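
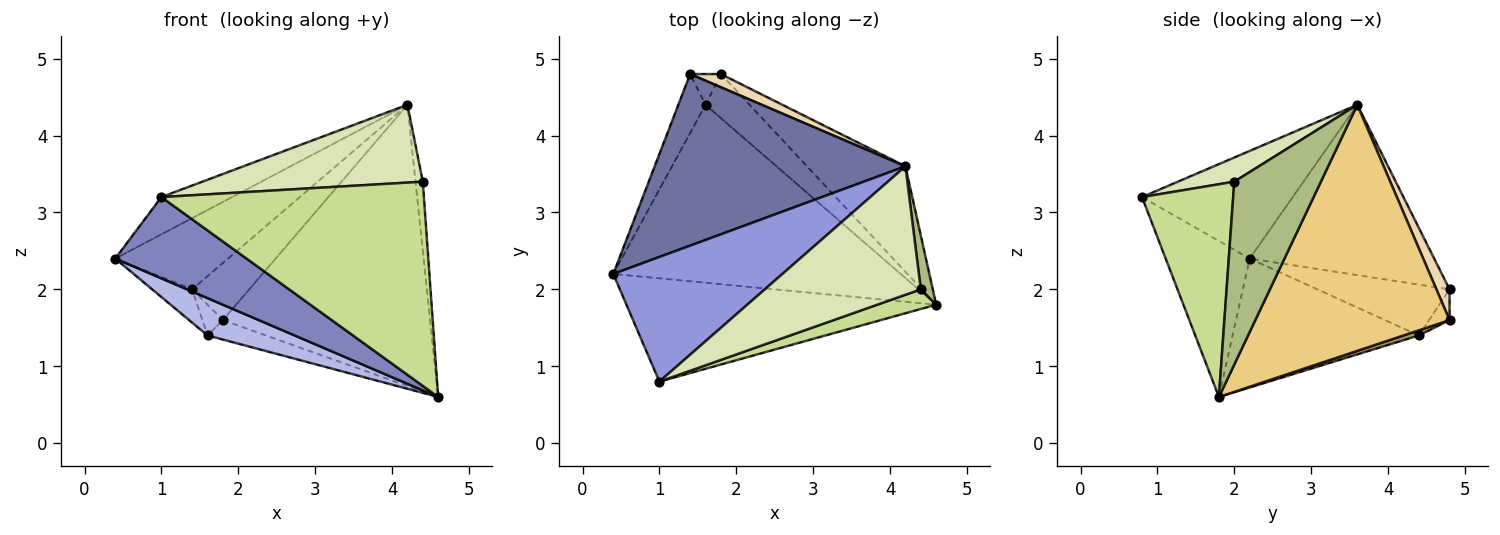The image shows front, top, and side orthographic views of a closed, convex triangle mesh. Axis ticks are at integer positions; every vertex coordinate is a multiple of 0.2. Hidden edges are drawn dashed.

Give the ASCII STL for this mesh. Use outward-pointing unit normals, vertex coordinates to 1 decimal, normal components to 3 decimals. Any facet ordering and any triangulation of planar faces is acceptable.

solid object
 facet normal -0.531 0.325 0.782
  outer loop
   vertex 4.2 3.6 4.4
   vertex 1.4 4.8 2.0
   vertex 0.4 2.2 2.4
  endloop
 endfacet
 facet normal -0.368 -0.575 -0.731
  outer loop
   vertex 1.0 0.8 3.2
   vertex 0.4 2.2 2.4
   vertex 4.6 1.8 0.6
  endloop
 endfacet
 facet normal -0.521 0.244 0.818
  outer loop
   vertex 1.0 0.8 3.2
   vertex 4.2 3.6 4.4
   vertex 0.4 2.2 2.4
  endloop
 endfacet
 facet normal -0.402 -0.188 -0.896
  outer loop
   vertex 1.6 4.4 1.4
   vertex 4.6 1.8 0.6
   vertex 0.4 2.2 2.4
  endloop
 endfacet
 facet normal -0.852 0.258 -0.456
  outer loop
   vertex 1.6 4.4 1.4
   vertex 0.4 2.2 2.4
   vertex 1.4 4.8 2.0
  endloop
 endfacet
 facet normal 0.994 0.084 0.065
  outer loop
   vertex 4.4 2.0 3.4
   vertex 4.6 1.8 0.6
   vertex 4.2 3.6 4.4
  endloop
 endfacet
 facet normal 0.327 -0.941 0.091
  outer loop
   vertex 4.4 2.0 3.4
   vertex 1.0 0.8 3.2
   vertex 4.6 1.8 0.6
  endloop
 endfacet
 facet normal 0.131 -0.514 0.848
  outer loop
   vertex 4.4 2.0 3.4
   vertex 4.2 3.6 4.4
   vertex 1.0 0.8 3.2
  endloop
 endfacet
 facet normal 0.106 0.402 -0.910
  outer loop
   vertex 1.8 4.8 1.6
   vertex 4.6 1.8 0.6
   vertex 1.6 4.4 1.4
  endloop
 endfacet
 facet normal -0.577 0.577 -0.577
  outer loop
   vertex 1.8 4.8 1.6
   vertex 1.6 4.4 1.4
   vertex 1.4 4.8 2.0
  endloop
 endfacet
 facet normal 0.660 0.704 -0.264
  outer loop
   vertex 1.8 4.8 1.6
   vertex 4.2 3.6 4.4
   vertex 4.6 1.8 0.6
  endloop
 endfacet
 facet normal 0.219 0.951 0.219
  outer loop
   vertex 1.8 4.8 1.6
   vertex 1.4 4.8 2.0
   vertex 4.2 3.6 4.4
  endloop
 endfacet
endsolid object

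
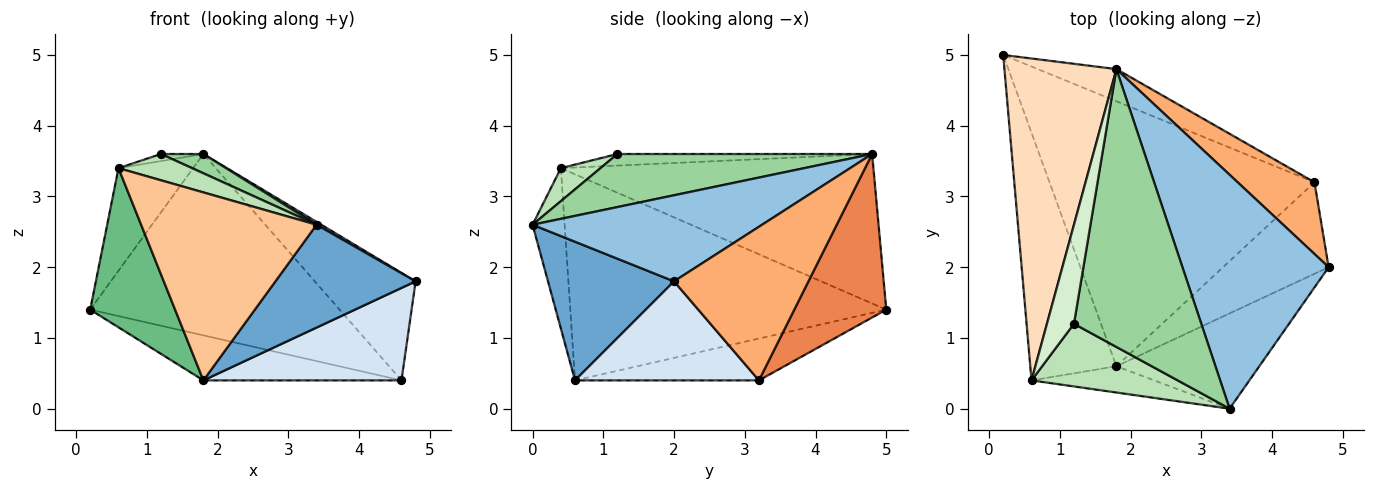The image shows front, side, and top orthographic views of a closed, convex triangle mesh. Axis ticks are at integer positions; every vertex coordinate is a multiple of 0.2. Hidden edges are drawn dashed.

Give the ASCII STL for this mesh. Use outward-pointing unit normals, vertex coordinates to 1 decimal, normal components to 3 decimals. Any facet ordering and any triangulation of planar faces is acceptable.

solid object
 facet normal 0.551 -0.612 -0.567
  outer loop
   vertex 3.4 0.0 2.6
   vertex 1.8 0.6 0.4
   vertex 4.8 2.0 1.8
  endloop
 endfacet
 facet normal 0.507 -0.010 0.862
  outer loop
   vertex 1.8 4.8 3.6
   vertex 3.4 0.0 2.6
   vertex 4.8 2.0 1.8
  endloop
 endfacet
 facet normal -0.154 0.166 -0.974
  outer loop
   vertex 4.6 3.2 0.4
   vertex 1.8 0.6 0.4
   vertex 0.2 5.0 1.4
  endloop
 endfacet
 facet normal 0.551 -0.593 -0.587
  outer loop
   vertex 4.6 3.2 0.4
   vertex 4.8 2.0 1.8
   vertex 1.8 0.6 0.4
  endloop
 endfacet
 facet normal 0.341 0.926 -0.164
  outer loop
   vertex 4.6 3.2 0.4
   vertex 0.2 5.0 1.4
   vertex 1.8 4.8 3.6
  endloop
 endfacet
 facet normal 0.743 0.557 0.371
  outer loop
   vertex 4.6 3.2 0.4
   vertex 1.8 4.8 3.6
   vertex 4.8 2.0 1.8
  endloop
 endfacet
 facet normal -0.178 -0.975 -0.136
  outer loop
   vertex 0.6 0.4 3.4
   vertex 1.8 0.6 0.4
   vertex 3.4 0.0 2.6
  endloop
 endfacet
 facet normal -0.786 0.188 0.589
  outer loop
   vertex 0.6 0.4 3.4
   vertex 1.8 4.8 3.6
   vertex 0.2 5.0 1.4
  endloop
 endfacet
 facet normal -0.896 -0.241 -0.374
  outer loop
   vertex 0.6 0.4 3.4
   vertex 0.2 5.0 1.4
   vertex 1.8 0.6 0.4
  endloop
 endfacet
 facet normal 0.384 -0.064 0.921
  outer loop
   vertex 1.2 1.2 3.6
   vertex 3.4 0.0 2.6
   vertex 1.8 4.8 3.6
  endloop
 endfacet
 facet normal 0.204 -0.379 0.903
  outer loop
   vertex 1.2 1.2 3.6
   vertex 0.6 0.4 3.4
   vertex 3.4 0.0 2.6
  endloop
 endfacet
 facet normal -0.393 0.066 0.917
  outer loop
   vertex 1.2 1.2 3.6
   vertex 1.8 4.8 3.6
   vertex 0.6 0.4 3.4
  endloop
 endfacet
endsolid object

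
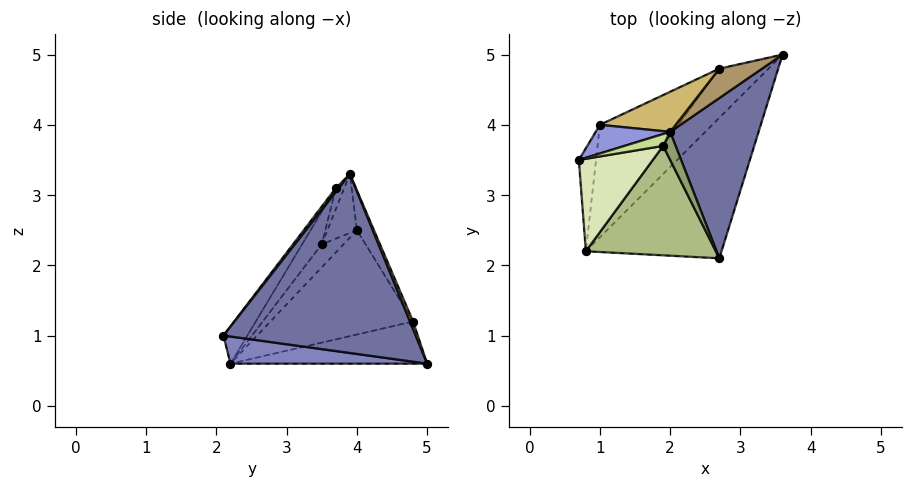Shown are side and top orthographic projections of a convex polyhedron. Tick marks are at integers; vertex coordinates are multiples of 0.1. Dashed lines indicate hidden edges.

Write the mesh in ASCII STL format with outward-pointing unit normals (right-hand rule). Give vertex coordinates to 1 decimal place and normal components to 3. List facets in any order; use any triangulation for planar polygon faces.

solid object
 facet normal 0.876 -0.212 0.433
  outer loop
   vertex 2.0 3.9 3.3
   vertex 2.7 2.1 1.0
   vertex 3.6 5.0 0.6
  endloop
 endfacet
 facet normal 0.192 -0.192 -0.962
  outer loop
   vertex 0.8 2.2 0.6
   vertex 3.6 5.0 0.6
   vertex 2.7 2.1 1.0
  endloop
 endfacet
 facet normal -0.620 0.059 0.782
  outer loop
   vertex 1.0 4.0 2.5
   vertex 0.7 3.5 2.3
   vertex 2.0 3.9 3.3
  endloop
 endfacet
 facet normal -0.651 0.584 -0.485
  outer loop
   vertex 1.0 4.0 2.5
   vertex 0.8 2.2 0.6
   vertex 0.7 3.5 2.3
  endloop
 endfacet
 facet normal 0.200 -0.741 0.641
  outer loop
   vertex 1.9 3.7 3.1
   vertex 2.7 2.1 1.0
   vertex 2.0 3.9 3.3
  endloop
 endfacet
 facet normal -0.160 -0.814 0.559
  outer loop
   vertex 1.9 3.7 3.1
   vertex 0.8 2.2 0.6
   vertex 2.7 2.1 1.0
  endloop
 endfacet
 facet normal -0.404 -0.538 0.740
  outer loop
   vertex 1.9 3.7 3.1
   vertex 2.0 3.9 3.3
   vertex 0.7 3.5 2.3
  endloop
 endfacet
 facet normal -0.256 -0.775 0.578
  outer loop
   vertex 1.9 3.7 3.1
   vertex 0.7 3.5 2.3
   vertex 0.8 2.2 0.6
  endloop
 endfacet
 facet normal 0.074 0.907 0.414
  outer loop
   vertex 2.7 4.8 1.2
   vertex 2.0 3.9 3.3
   vertex 3.6 5.0 0.6
  endloop
 endfacet
 facet normal -0.177 0.925 0.337
  outer loop
   vertex 2.7 4.8 1.2
   vertex 1.0 4.0 2.5
   vertex 2.0 3.9 3.3
  endloop
 endfacet
 facet normal -0.545 0.545 -0.636
  outer loop
   vertex 2.7 4.8 1.2
   vertex 3.6 5.0 0.6
   vertex 0.8 2.2 0.6
  endloop
 endfacet
 facet normal -0.648 0.586 -0.487
  outer loop
   vertex 2.7 4.8 1.2
   vertex 0.8 2.2 0.6
   vertex 1.0 4.0 2.5
  endloop
 endfacet
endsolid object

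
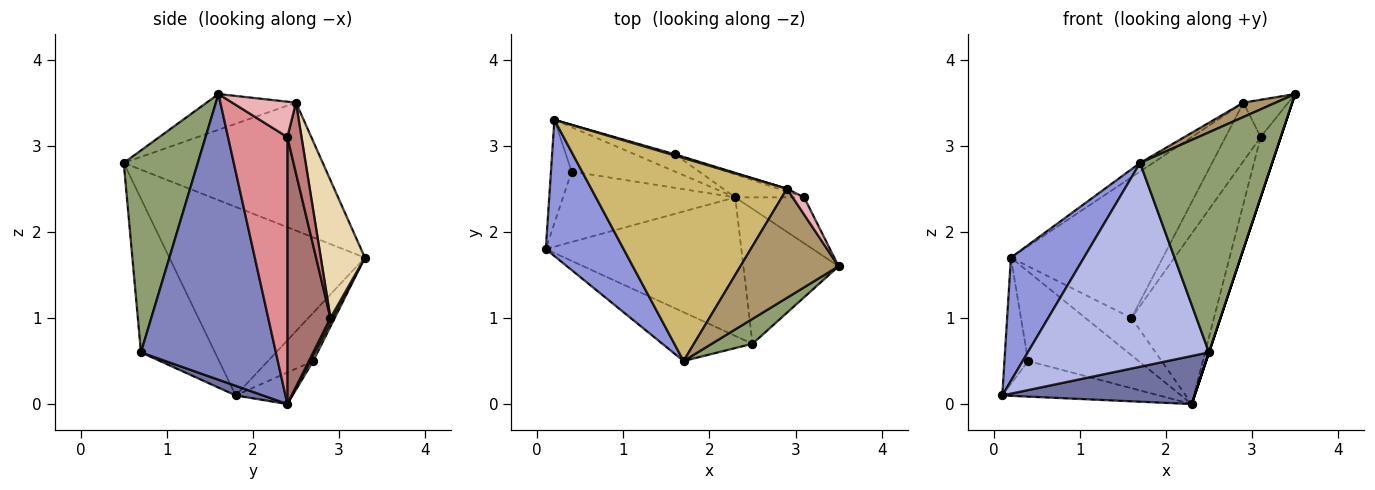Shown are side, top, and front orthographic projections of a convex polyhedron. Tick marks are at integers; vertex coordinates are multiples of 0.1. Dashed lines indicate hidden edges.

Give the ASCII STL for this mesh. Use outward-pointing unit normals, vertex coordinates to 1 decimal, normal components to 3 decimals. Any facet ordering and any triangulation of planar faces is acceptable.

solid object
 facet normal 0.046 -0.328 -0.944
  outer loop
   vertex 2.5 0.7 0.6
   vertex 0.1 1.8 0.1
   vertex 2.3 2.4 0.0
  endloop
 endfacet
 facet normal 0.949 0.000 -0.316
  outer loop
   vertex 2.5 0.7 0.6
   vertex 2.3 2.4 0.0
   vertex 3.5 1.6 3.6
  endloop
 endfacet
 facet normal -0.874 -0.326 0.361
  outer loop
   vertex 1.7 0.5 2.8
   vertex 0.2 3.3 1.7
   vertex 0.1 1.8 0.1
  endloop
 endfacet
 facet normal -0.369 -0.904 -0.216
  outer loop
   vertex 1.7 0.5 2.8
   vertex 0.1 1.8 0.1
   vertex 2.5 0.7 0.6
  endloop
 endfacet
 facet normal 0.487 -0.868 0.098
  outer loop
   vertex 1.7 0.5 2.8
   vertex 2.5 0.7 0.6
   vertex 3.5 1.6 3.6
  endloop
 endfacet
 facet normal -0.828 0.434 -0.355
  outer loop
   vertex 0.4 2.7 0.5
   vertex 0.1 1.8 0.1
   vertex 0.2 3.3 1.7
  endloop
 endfacet
 facet normal -0.161 0.445 -0.881
  outer loop
   vertex 0.4 2.7 0.5
   vertex 2.3 2.4 0.0
   vertex 0.1 1.8 0.1
  endloop
 endfacet
 facet normal 0.025 0.896 -0.444
  outer loop
   vertex 0.4 2.7 0.5
   vertex 0.2 3.3 1.7
   vertex 2.3 2.4 0.0
  endloop
 endfacet
 facet normal -0.339 -0.123 0.933
  outer loop
   vertex 2.9 2.5 3.5
   vertex 1.7 0.5 2.8
   vertex 3.5 1.6 3.6
  endloop
 endfacet
 facet normal -0.547 0.036 0.836
  outer loop
   vertex 2.9 2.5 3.5
   vertex 0.2 3.3 1.7
   vertex 1.7 0.5 2.8
  endloop
 endfacet
 facet normal 0.050 0.907 -0.419
  outer loop
   vertex 1.6 2.9 1.0
   vertex 2.3 2.4 0.0
   vertex 0.2 3.3 1.7
  endloop
 endfacet
 facet normal 0.279 0.960 0.009
  outer loop
   vertex 1.6 2.9 1.0
   vertex 0.2 3.3 1.7
   vertex 2.9 2.5 3.5
  endloop
 endfacet
 facet normal 0.459 0.880 -0.119
  outer loop
   vertex 3.1 2.4 3.1
   vertex 2.3 2.4 0.0
   vertex 1.6 2.9 1.0
  endloop
 endfacet
 facet normal 0.373 0.927 -0.045
  outer loop
   vertex 3.1 2.4 3.1
   vertex 1.6 2.9 1.0
   vertex 2.9 2.5 3.5
  endloop
 endfacet
 facet normal 0.920 0.312 -0.237
  outer loop
   vertex 3.1 2.4 3.1
   vertex 3.5 1.6 3.6
   vertex 2.3 2.4 0.0
  endloop
 endfacet
 facet normal 0.791 0.556 0.256
  outer loop
   vertex 3.1 2.4 3.1
   vertex 2.9 2.5 3.5
   vertex 3.5 1.6 3.6
  endloop
 endfacet
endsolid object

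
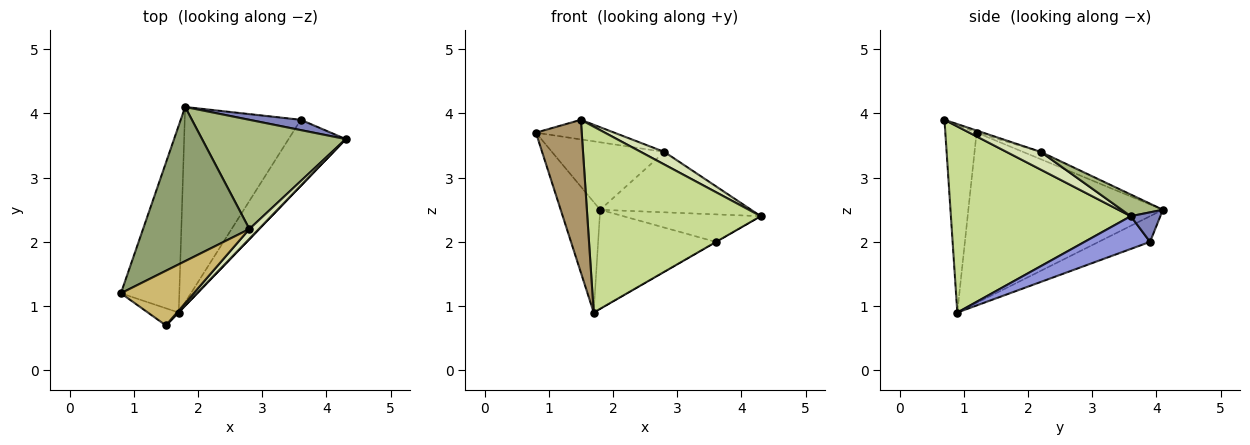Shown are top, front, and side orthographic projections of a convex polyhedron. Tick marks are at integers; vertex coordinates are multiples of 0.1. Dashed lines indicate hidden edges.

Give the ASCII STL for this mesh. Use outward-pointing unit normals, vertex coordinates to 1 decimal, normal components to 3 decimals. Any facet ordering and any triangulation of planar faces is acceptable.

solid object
 facet normal -0.929 0.188 -0.319
  outer loop
   vertex 1.7 0.9 0.9
   vertex 0.8 1.2 3.7
   vertex 1.8 4.1 2.5
  endloop
 endfacet
 facet normal 0.197 0.918 0.343
  outer loop
   vertex 3.6 3.9 2.0
   vertex 1.8 4.1 2.5
   vertex 4.3 3.6 2.4
  endloop
 endfacet
 facet normal 0.497 0.003 -0.868
  outer loop
   vertex 3.6 3.9 2.0
   vertex 4.3 3.6 2.4
   vertex 1.7 0.9 0.9
  endloop
 endfacet
 facet normal -0.194 0.444 -0.875
  outer loop
   vertex 3.6 3.9 2.0
   vertex 1.7 0.9 0.9
   vertex 1.8 4.1 2.5
  endloop
 endfacet
 facet normal -0.063 0.400 0.914
  outer loop
   vertex 2.8 2.2 3.4
   vertex 1.8 4.1 2.5
   vertex 0.8 1.2 3.7
  endloop
 endfacet
 facet normal 0.131 0.480 0.868
  outer loop
   vertex 2.8 2.2 3.4
   vertex 4.3 3.6 2.4
   vertex 1.8 4.1 2.5
  endloop
 endfacet
 facet normal 0.720 -0.694 0.002
  outer loop
   vertex 1.5 0.7 3.9
   vertex 1.7 0.9 0.9
   vertex 4.3 3.6 2.4
  endloop
 endfacet
 facet normal 0.753 -0.518 0.405
  outer loop
   vertex 1.5 0.7 3.9
   vertex 4.3 3.6 2.4
   vertex 2.8 2.2 3.4
  endloop
 endfacet
 facet normal -0.561 -0.823 -0.092
  outer loop
   vertex 1.5 0.7 3.9
   vertex 0.8 1.2 3.7
   vertex 1.7 0.9 0.9
  endloop
 endfacet
 facet normal -0.028 0.338 0.941
  outer loop
   vertex 1.5 0.7 3.9
   vertex 2.8 2.2 3.4
   vertex 0.8 1.2 3.7
  endloop
 endfacet
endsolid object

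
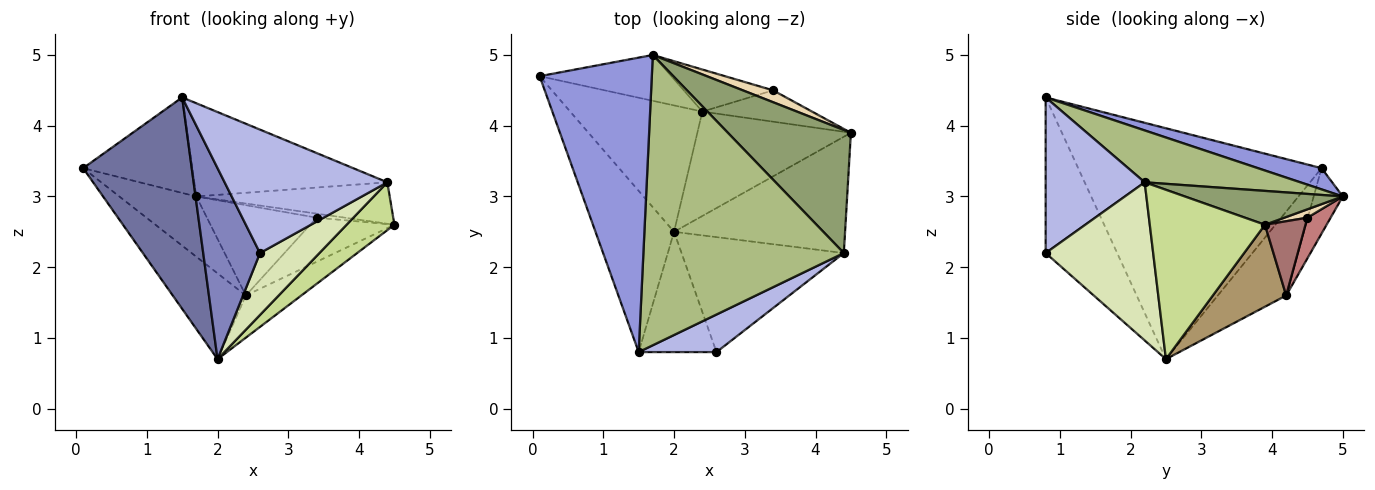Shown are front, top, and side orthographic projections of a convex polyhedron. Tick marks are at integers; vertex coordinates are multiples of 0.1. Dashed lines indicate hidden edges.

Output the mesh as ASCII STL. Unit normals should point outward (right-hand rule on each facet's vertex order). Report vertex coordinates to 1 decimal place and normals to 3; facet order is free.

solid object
 facet normal -0.872 -0.389 -0.297
  outer loop
   vertex 2.0 2.5 0.7
   vertex 1.5 0.8 4.4
   vertex 0.1 4.7 3.4
  endloop
 endfacet
 facet normal -0.729 -0.579 -0.365
  outer loop
   vertex 2.6 0.8 2.2
   vertex 1.5 0.8 4.4
   vertex 2.0 2.5 0.7
  endloop
 endfacet
 facet normal 0.177 0.304 0.936
  outer loop
   vertex 1.7 5.0 3.0
   vertex 0.1 4.7 3.4
   vertex 1.5 0.8 4.4
  endloop
 endfacet
 facet normal 0.503 -0.827 0.252
  outer loop
   vertex 4.4 2.2 3.2
   vertex 1.5 0.8 4.4
   vertex 2.6 0.8 2.2
  endloop
 endfacet
 facet normal 0.252 0.309 0.917
  outer loop
   vertex 4.4 2.2 3.2
   vertex 4.5 3.9 2.6
   vertex 1.7 5.0 3.0
  endloop
 endfacet
 facet normal 0.239 0.297 0.924
  outer loop
   vertex 4.4 2.2 3.2
   vertex 1.7 5.0 3.0
   vertex 1.5 0.8 4.4
  endloop
 endfacet
 facet normal 0.675 -0.280 -0.682
  outer loop
   vertex 4.4 2.2 3.2
   vertex 2.0 2.5 0.7
   vertex 4.5 3.9 2.6
  endloop
 endfacet
 facet normal 0.651 -0.360 -0.668
  outer loop
   vertex 4.4 2.2 3.2
   vertex 2.6 0.8 2.2
   vertex 2.0 2.5 0.7
  endloop
 endfacet
 facet normal 0.444 0.336 -0.831
  outer loop
   vertex 2.4 4.2 1.6
   vertex 4.5 3.9 2.6
   vertex 2.0 2.5 0.7
  endloop
 endfacet
 facet normal -0.465 0.497 -0.732
  outer loop
   vertex 2.4 4.2 1.6
   vertex 2.0 2.5 0.7
   vertex 0.1 4.7 3.4
  endloop
 endfacet
 facet normal -0.288 0.762 -0.580
  outer loop
   vertex 2.4 4.2 1.6
   vertex 0.1 4.7 3.4
   vertex 1.7 5.0 3.0
  endloop
 endfacet
 facet normal 0.253 0.312 0.916
  outer loop
   vertex 3.4 4.5 2.7
   vertex 1.7 5.0 3.0
   vertex 4.5 3.9 2.6
  endloop
 endfacet
 facet normal 0.365 0.759 -0.539
  outer loop
   vertex 3.4 4.5 2.7
   vertex 4.5 3.9 2.6
   vertex 2.4 4.2 1.6
  endloop
 endfacet
 facet normal 0.189 0.890 -0.414
  outer loop
   vertex 3.4 4.5 2.7
   vertex 2.4 4.2 1.6
   vertex 1.7 5.0 3.0
  endloop
 endfacet
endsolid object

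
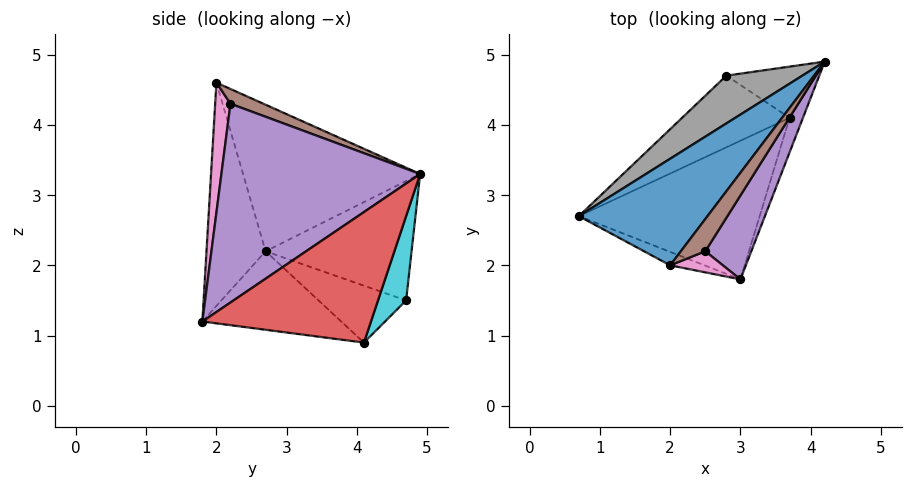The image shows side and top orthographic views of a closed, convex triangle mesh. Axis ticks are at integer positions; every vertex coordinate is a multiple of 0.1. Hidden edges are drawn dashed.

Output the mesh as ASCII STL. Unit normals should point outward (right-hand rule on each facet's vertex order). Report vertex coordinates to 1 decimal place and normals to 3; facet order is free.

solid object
 facet normal -0.568 0.655 0.499
  outer loop
   vertex 2.0 2.0 4.6
   vertex 4.2 4.9 3.3
   vertex 0.7 2.7 2.2
  endloop
 endfacet
 facet normal -0.386 -0.921 -0.059
  outer loop
   vertex 2.0 2.0 4.6
   vertex 0.7 2.7 2.2
   vertex 3.0 1.8 1.2
  endloop
 endfacet
 facet normal -0.398 0.002 -0.917
  outer loop
   vertex 3.7 4.1 0.9
   vertex 3.0 1.8 1.2
   vertex 0.7 2.7 2.2
  endloop
 endfacet
 facet normal 0.949 -0.301 -0.097
  outer loop
   vertex 3.7 4.1 0.9
   vertex 4.2 4.9 3.3
   vertex 3.0 1.8 1.2
  endloop
 endfacet
 facet normal 0.861 -0.468 0.199
  outer loop
   vertex 2.5 2.2 4.3
   vertex 3.0 1.8 1.2
   vertex 4.2 4.9 3.3
  endloop
 endfacet
 facet normal 0.517 -0.008 0.856
  outer loop
   vertex 2.5 2.2 4.3
   vertex 4.2 4.9 3.3
   vertex 2.0 2.0 4.6
  endloop
 endfacet
 facet normal 0.459 -0.869 0.186
  outer loop
   vertex 2.5 2.2 4.3
   vertex 2.0 2.0 4.6
   vertex 3.0 1.8 1.2
  endloop
 endfacet
 facet normal -0.575 0.732 0.366
  outer loop
   vertex 2.8 4.7 1.5
   vertex 0.7 2.7 2.2
   vertex 4.2 4.9 3.3
  endloop
 endfacet
 facet normal -0.460 0.179 -0.870
  outer loop
   vertex 2.8 4.7 1.5
   vertex 3.7 4.1 0.9
   vertex 0.7 2.7 2.2
  endloop
 endfacet
 facet normal 0.339 0.869 -0.360
  outer loop
   vertex 2.8 4.7 1.5
   vertex 4.2 4.9 3.3
   vertex 3.7 4.1 0.9
  endloop
 endfacet
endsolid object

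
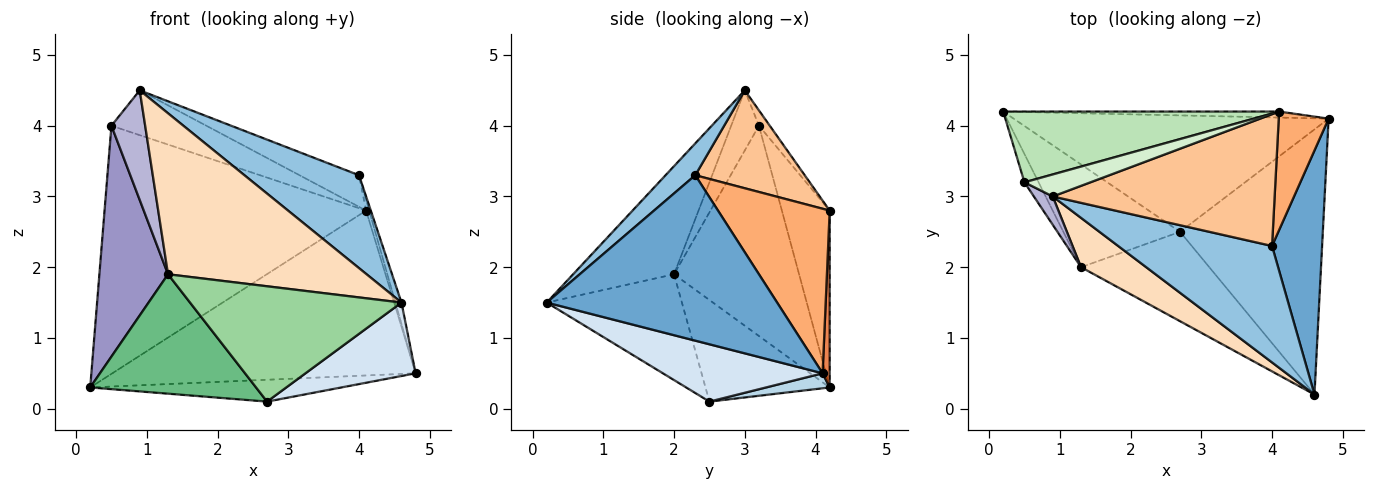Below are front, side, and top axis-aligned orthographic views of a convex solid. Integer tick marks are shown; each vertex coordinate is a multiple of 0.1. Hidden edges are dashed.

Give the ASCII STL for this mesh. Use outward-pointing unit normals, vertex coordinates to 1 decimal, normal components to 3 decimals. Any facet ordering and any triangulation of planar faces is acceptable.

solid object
 facet normal 0.957 0.025 0.290
  outer loop
   vertex 4.0 2.3 3.3
   vertex 4.6 0.2 1.5
   vertex 4.8 4.1 0.5
  endloop
 endfacet
 facet normal 0.160 -0.616 0.772
  outer loop
   vertex 4.0 2.3 3.3
   vertex 0.9 3.0 4.5
   vertex 4.6 0.2 1.5
  endloop
 endfacet
 facet normal 0.047 0.184 -0.982
  outer loop
   vertex 2.7 2.5 0.1
   vertex 0.2 4.2 0.3
   vertex 4.8 4.1 0.5
  endloop
 endfacet
 facet normal 0.361 -0.249 -0.899
  outer loop
   vertex 2.7 2.5 0.1
   vertex 4.8 4.1 0.5
   vertex 4.6 0.2 1.5
  endloop
 endfacet
 facet normal 0.023 0.999 -0.036
  outer loop
   vertex 4.1 4.2 2.8
   vertex 4.8 4.1 0.5
   vertex 0.2 4.2 0.3
  endloop
 endfacet
 facet normal 0.957 0.026 0.290
  outer loop
   vertex 4.1 4.2 2.8
   vertex 4.0 2.3 3.3
   vertex 4.8 4.1 0.5
  endloop
 endfacet
 facet normal 0.394 0.214 0.894
  outer loop
   vertex 4.1 4.2 2.8
   vertex 0.9 3.0 4.5
   vertex 4.0 2.3 3.3
  endloop
 endfacet
 facet normal -0.437 -0.860 0.263
  outer loop
   vertex 1.3 2.0 1.9
   vertex 4.6 0.2 1.5
   vertex 0.9 3.0 4.5
  endloop
 endfacet
 facet normal -0.494 -0.659 -0.567
  outer loop
   vertex 1.3 2.0 1.9
   vertex 0.2 4.2 0.3
   vertex 2.7 2.5 0.1
  endloop
 endfacet
 facet normal -0.451 -0.705 -0.547
  outer loop
   vertex 1.3 2.0 1.9
   vertex 2.7 2.5 0.1
   vertex 4.6 0.2 1.5
  endloop
 endfacet
 facet normal -0.173 0.947 0.270
  outer loop
   vertex 0.5 3.2 4.0
   vertex 4.1 4.2 2.8
   vertex 0.2 4.2 0.3
  endloop
 endfacet
 facet normal -0.102 0.893 0.439
  outer loop
   vertex 0.5 3.2 4.0
   vertex 0.9 3.0 4.5
   vertex 4.1 4.2 2.8
  endloop
 endfacet
 facet normal -0.875 -0.480 -0.059
  outer loop
   vertex 0.5 3.2 4.0
   vertex 0.2 4.2 0.3
   vertex 1.3 2.0 1.9
  endloop
 endfacet
 facet normal -0.623 -0.757 0.195
  outer loop
   vertex 0.5 3.2 4.0
   vertex 1.3 2.0 1.9
   vertex 0.9 3.0 4.5
  endloop
 endfacet
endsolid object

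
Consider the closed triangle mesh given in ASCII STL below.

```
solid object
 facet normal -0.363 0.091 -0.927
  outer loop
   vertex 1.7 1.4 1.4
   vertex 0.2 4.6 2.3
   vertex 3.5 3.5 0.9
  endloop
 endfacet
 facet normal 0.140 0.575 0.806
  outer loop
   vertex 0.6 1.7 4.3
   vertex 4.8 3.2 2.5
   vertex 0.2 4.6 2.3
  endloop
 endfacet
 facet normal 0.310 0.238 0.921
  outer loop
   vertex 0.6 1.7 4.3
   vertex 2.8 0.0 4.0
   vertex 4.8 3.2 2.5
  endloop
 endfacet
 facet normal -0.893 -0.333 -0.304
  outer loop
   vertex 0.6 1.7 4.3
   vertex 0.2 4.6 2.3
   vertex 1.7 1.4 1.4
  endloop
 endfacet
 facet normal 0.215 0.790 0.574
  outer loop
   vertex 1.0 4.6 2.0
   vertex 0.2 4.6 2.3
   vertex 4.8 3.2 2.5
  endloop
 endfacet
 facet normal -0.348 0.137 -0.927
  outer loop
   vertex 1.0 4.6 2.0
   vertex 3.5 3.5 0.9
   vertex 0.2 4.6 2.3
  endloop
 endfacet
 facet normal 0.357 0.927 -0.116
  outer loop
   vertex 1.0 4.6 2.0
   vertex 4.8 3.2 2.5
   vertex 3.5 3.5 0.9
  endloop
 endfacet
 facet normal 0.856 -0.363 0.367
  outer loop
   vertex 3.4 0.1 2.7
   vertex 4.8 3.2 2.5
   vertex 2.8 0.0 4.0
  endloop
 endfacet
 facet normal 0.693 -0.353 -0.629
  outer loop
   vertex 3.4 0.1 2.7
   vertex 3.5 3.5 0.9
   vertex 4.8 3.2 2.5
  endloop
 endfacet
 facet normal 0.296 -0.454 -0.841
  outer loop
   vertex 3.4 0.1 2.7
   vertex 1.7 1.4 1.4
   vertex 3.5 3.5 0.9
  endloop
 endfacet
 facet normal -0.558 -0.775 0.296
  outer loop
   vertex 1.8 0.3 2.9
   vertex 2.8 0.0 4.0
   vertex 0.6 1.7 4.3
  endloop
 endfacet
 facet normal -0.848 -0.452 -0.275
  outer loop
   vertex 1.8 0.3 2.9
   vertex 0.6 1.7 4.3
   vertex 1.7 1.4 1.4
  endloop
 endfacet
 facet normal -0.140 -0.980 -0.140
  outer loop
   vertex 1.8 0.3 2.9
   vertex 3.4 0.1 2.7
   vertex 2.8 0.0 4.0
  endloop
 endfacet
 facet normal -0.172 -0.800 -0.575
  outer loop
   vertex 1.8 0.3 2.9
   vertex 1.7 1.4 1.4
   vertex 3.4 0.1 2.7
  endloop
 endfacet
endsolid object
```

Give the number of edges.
21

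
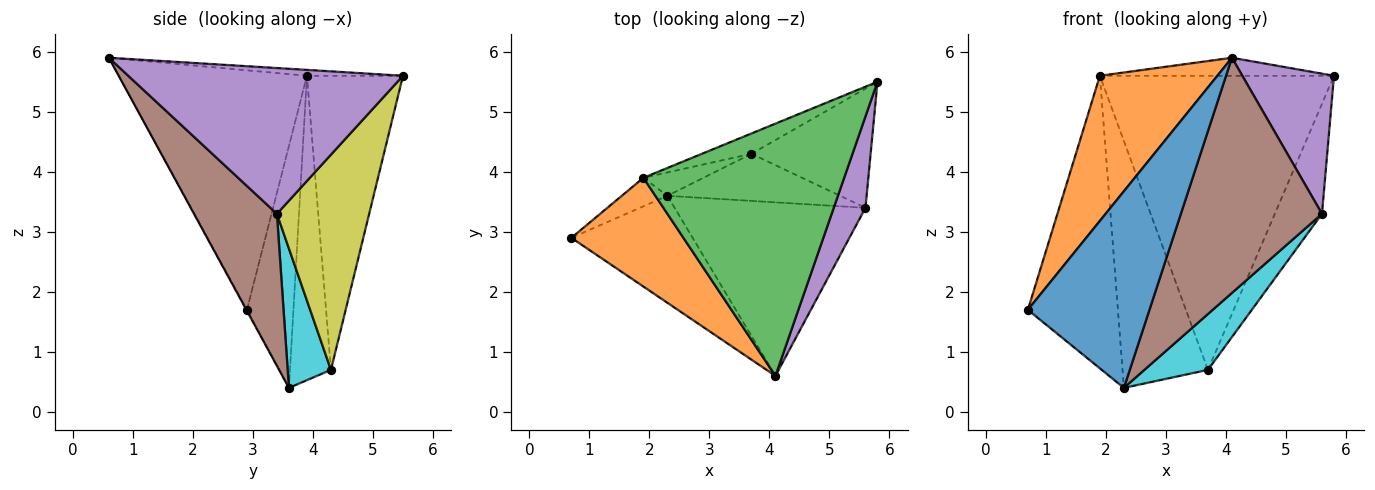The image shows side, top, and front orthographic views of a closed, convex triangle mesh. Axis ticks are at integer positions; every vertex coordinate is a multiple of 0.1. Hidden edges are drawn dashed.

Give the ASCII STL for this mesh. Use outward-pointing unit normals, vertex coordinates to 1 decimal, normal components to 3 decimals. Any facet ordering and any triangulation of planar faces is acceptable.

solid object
 facet normal -0.004 -0.878 -0.478
  outer loop
   vertex 2.3 3.6 0.4
   vertex 4.1 0.6 5.9
   vertex 0.7 2.9 1.7
  endloop
 endfacet
 facet normal -0.789 -0.492 0.369
  outer loop
   vertex 1.9 3.9 5.6
   vertex 0.7 2.9 1.7
   vertex 4.1 0.6 5.9
  endloop
 endfacet
 facet normal -0.029 0.071 0.997
  outer loop
   vertex 1.9 3.9 5.6
   vertex 4.1 0.6 5.9
   vertex 5.8 5.5 5.6
  endloop
 endfacet
 facet normal -0.457 0.885 -0.086
  outer loop
   vertex 1.9 3.9 5.6
   vertex 2.3 3.6 0.4
   vertex 0.7 2.9 1.7
  endloop
 endfacet
 facet normal 0.929 -0.310 0.202
  outer loop
   vertex 5.6 3.4 3.3
   vertex 5.8 5.5 5.6
   vertex 4.1 0.6 5.9
  endloop
 endfacet
 facet normal 0.428 -0.727 -0.537
  outer loop
   vertex 5.6 3.4 3.3
   vertex 4.1 0.6 5.9
   vertex 2.3 3.6 0.4
  endloop
 endfacet
 facet normal -0.379 0.923 -0.064
  outer loop
   vertex 3.7 4.3 0.7
   vertex 1.9 3.9 5.6
   vertex 5.8 5.5 5.6
  endloop
 endfacet
 facet normal -0.431 0.898 -0.085
  outer loop
   vertex 3.7 4.3 0.7
   vertex 2.3 3.6 0.4
   vertex 1.9 3.9 5.6
  endloop
 endfacet
 facet normal 0.799 0.408 -0.442
  outer loop
   vertex 3.7 4.3 0.7
   vertex 5.8 5.5 5.6
   vertex 5.6 3.4 3.3
  endloop
 endfacet
 facet normal 0.462 -0.678 -0.572
  outer loop
   vertex 3.7 4.3 0.7
   vertex 5.6 3.4 3.3
   vertex 2.3 3.6 0.4
  endloop
 endfacet
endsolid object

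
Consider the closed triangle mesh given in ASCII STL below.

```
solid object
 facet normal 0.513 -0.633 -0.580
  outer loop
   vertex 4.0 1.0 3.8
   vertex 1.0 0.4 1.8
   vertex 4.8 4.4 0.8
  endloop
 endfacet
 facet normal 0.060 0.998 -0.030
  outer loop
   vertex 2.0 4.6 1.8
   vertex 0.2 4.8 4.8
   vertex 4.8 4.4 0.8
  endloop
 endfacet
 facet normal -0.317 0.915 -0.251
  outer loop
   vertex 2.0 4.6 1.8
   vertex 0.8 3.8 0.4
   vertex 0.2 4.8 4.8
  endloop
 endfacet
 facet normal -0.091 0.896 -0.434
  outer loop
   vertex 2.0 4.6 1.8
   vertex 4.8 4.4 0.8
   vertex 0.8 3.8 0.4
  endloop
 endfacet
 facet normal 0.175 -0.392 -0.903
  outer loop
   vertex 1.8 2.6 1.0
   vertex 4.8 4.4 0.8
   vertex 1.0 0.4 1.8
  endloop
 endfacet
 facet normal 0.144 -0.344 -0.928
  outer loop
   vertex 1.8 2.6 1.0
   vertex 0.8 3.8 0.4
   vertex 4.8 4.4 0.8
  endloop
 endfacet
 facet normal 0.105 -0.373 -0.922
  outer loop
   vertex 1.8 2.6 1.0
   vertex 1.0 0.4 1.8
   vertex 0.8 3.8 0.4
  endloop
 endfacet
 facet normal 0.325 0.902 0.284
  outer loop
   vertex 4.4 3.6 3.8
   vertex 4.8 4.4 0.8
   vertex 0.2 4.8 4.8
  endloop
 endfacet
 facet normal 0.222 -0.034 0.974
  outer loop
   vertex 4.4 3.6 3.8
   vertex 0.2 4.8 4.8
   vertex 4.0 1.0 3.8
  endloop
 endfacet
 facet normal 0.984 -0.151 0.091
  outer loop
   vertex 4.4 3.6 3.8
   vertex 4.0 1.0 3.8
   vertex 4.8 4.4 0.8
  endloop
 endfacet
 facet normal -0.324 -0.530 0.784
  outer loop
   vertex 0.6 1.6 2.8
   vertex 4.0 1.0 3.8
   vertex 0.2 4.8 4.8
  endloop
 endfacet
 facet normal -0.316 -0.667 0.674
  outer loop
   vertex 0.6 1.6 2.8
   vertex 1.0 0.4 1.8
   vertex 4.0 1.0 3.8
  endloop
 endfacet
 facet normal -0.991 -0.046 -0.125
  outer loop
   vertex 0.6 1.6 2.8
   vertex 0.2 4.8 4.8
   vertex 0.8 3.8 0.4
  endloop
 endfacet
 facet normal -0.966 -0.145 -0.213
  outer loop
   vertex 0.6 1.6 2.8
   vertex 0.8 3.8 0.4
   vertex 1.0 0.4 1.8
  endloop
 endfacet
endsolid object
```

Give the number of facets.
14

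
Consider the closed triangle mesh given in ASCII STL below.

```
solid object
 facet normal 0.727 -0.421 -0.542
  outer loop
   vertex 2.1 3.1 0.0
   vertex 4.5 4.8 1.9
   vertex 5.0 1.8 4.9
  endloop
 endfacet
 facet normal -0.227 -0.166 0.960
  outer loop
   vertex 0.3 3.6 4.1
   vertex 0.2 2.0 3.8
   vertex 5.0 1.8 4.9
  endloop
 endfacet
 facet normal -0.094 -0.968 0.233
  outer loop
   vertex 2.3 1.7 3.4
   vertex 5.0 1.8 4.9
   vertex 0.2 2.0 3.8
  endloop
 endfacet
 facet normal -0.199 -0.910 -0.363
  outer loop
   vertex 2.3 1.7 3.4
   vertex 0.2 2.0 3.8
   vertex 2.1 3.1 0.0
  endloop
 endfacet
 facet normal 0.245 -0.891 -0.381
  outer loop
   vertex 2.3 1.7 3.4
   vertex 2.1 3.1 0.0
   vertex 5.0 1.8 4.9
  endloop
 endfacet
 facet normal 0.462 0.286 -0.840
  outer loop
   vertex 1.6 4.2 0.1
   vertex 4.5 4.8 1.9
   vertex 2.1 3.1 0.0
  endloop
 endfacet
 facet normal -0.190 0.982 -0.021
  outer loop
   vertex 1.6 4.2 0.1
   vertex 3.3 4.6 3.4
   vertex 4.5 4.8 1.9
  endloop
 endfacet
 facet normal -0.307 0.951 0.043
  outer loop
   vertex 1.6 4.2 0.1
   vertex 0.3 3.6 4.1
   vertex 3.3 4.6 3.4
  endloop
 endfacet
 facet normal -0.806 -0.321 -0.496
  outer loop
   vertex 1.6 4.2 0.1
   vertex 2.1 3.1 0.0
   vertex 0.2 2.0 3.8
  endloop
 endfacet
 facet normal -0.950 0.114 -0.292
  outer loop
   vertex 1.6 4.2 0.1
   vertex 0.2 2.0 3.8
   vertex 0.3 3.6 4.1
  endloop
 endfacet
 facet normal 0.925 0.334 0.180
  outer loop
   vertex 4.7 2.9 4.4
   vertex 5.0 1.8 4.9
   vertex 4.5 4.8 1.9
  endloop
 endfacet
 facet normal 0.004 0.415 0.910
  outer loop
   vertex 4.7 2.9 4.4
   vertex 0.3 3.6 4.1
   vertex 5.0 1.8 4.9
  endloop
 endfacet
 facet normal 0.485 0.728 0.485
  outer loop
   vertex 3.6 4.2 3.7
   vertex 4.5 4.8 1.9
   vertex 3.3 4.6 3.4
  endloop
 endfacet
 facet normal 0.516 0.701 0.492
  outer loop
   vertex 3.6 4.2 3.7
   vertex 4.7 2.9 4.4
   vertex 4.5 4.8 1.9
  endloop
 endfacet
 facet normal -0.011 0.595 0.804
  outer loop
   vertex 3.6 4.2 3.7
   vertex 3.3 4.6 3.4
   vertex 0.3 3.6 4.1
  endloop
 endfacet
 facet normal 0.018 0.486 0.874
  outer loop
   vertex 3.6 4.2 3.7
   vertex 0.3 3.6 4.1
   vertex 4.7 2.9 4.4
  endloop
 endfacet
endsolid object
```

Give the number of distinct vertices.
10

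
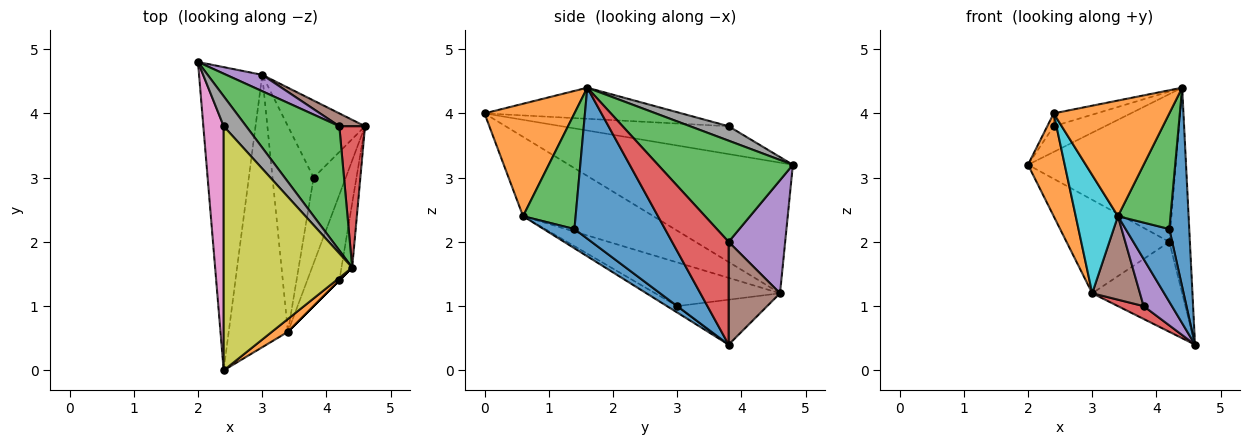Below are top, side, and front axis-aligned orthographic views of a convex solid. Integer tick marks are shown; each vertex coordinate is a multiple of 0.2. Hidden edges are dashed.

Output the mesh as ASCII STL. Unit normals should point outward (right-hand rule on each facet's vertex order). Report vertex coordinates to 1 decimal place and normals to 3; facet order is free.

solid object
 facet normal 0.974 -0.214 -0.069
  outer loop
   vertex 4.2 1.4 2.2
   vertex 4.6 3.8 0.4
   vertex 4.4 1.6 4.4
  endloop
 endfacet
 facet normal -0.891 -0.146 -0.431
  outer loop
   vertex 3.0 4.6 1.2
   vertex 2.4 0.0 4.0
   vertex 2.0 4.8 3.2
  endloop
 endfacet
 facet normal 0.573 0.627 0.527
  outer loop
   vertex 4.2 3.8 2.0
   vertex 2.0 4.8 3.2
   vertex 4.4 1.6 4.4
  endloop
 endfacet
 facet normal 0.915 0.333 0.229
  outer loop
   vertex 4.2 3.8 2.0
   vertex 4.4 1.6 4.4
   vertex 4.6 3.8 0.4
  endloop
 endfacet
 facet normal 0.476 0.866 0.152
  outer loop
   vertex 4.2 3.8 2.0
   vertex 3.0 4.6 1.2
   vertex 2.0 4.8 3.2
  endloop
 endfacet
 facet normal 0.492 0.862 0.123
  outer loop
   vertex 4.2 3.8 2.0
   vertex 4.6 3.8 0.4
   vertex 3.0 4.6 1.2
  endloop
 endfacet
 facet normal -0.807 0.031 0.590
  outer loop
   vertex 2.4 3.8 3.8
   vertex 2.0 4.8 3.2
   vertex 2.4 0.0 4.0
  endloop
 endfacet
 facet normal 0.439 0.585 0.682
  outer loop
   vertex 2.4 3.8 3.8
   vertex 4.4 1.6 4.4
   vertex 2.0 4.8 3.2
  endloop
 endfacet
 facet normal -0.235 0.051 0.971
  outer loop
   vertex 2.4 3.8 3.8
   vertex 2.4 0.0 4.0
   vertex 4.4 1.6 4.4
  endloop
 endfacet
 facet normal -0.776 -0.251 -0.579
  outer loop
   vertex 3.4 0.6 2.4
   vertex 2.4 0.0 4.0
   vertex 3.0 4.6 1.2
  endloop
 endfacet
 facet normal 0.416 -0.589 -0.693
  outer loop
   vertex 3.4 0.6 2.4
   vertex 4.6 3.8 0.4
   vertex 4.2 1.4 2.2
  endloop
 endfacet
 facet normal 0.612 -0.786 0.087
  outer loop
   vertex 3.4 0.6 2.4
   vertex 4.4 1.6 4.4
   vertex 2.4 0.0 4.0
  endloop
 endfacet
 facet normal 0.707 -0.707 0.000
  outer loop
   vertex 3.4 0.6 2.4
   vertex 4.2 1.4 2.2
   vertex 4.4 1.6 4.4
  endloop
 endfacet
 facet normal -0.499 -0.142 -0.855
  outer loop
   vertex 3.8 3.0 1.0
   vertex 3.0 4.6 1.2
   vertex 4.6 3.8 0.4
  endloop
 endfacet
 facet normal -0.173 -0.475 -0.863
  outer loop
   vertex 3.8 3.0 1.0
   vertex 4.6 3.8 0.4
   vertex 3.4 0.6 2.4
  endloop
 endfacet
 facet normal -0.702 -0.268 -0.660
  outer loop
   vertex 3.8 3.0 1.0
   vertex 3.4 0.6 2.4
   vertex 3.0 4.6 1.2
  endloop
 endfacet
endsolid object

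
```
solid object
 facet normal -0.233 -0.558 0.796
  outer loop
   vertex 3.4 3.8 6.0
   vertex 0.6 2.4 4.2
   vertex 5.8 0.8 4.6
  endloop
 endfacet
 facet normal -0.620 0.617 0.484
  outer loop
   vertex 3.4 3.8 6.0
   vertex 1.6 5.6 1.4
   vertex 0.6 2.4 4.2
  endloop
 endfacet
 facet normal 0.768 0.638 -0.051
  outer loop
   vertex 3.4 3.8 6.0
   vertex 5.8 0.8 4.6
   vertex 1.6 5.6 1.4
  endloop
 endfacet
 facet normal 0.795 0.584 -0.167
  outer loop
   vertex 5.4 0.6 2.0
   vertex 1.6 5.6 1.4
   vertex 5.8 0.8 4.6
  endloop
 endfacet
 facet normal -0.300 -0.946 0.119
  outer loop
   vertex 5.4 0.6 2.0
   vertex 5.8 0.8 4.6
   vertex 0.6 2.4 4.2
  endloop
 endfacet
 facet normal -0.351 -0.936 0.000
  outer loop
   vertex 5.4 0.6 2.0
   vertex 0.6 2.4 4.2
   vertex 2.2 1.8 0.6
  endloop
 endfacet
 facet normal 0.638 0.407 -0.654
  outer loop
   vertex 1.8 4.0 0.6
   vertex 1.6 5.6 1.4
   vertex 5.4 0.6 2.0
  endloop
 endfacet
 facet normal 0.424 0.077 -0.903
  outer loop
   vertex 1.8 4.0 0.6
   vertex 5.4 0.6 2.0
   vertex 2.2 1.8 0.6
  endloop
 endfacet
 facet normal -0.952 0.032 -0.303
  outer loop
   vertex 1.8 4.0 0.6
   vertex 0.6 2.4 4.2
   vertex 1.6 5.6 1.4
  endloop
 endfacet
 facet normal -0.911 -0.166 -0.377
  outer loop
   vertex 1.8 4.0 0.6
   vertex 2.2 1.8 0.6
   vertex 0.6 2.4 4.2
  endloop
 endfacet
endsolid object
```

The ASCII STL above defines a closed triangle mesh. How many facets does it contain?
10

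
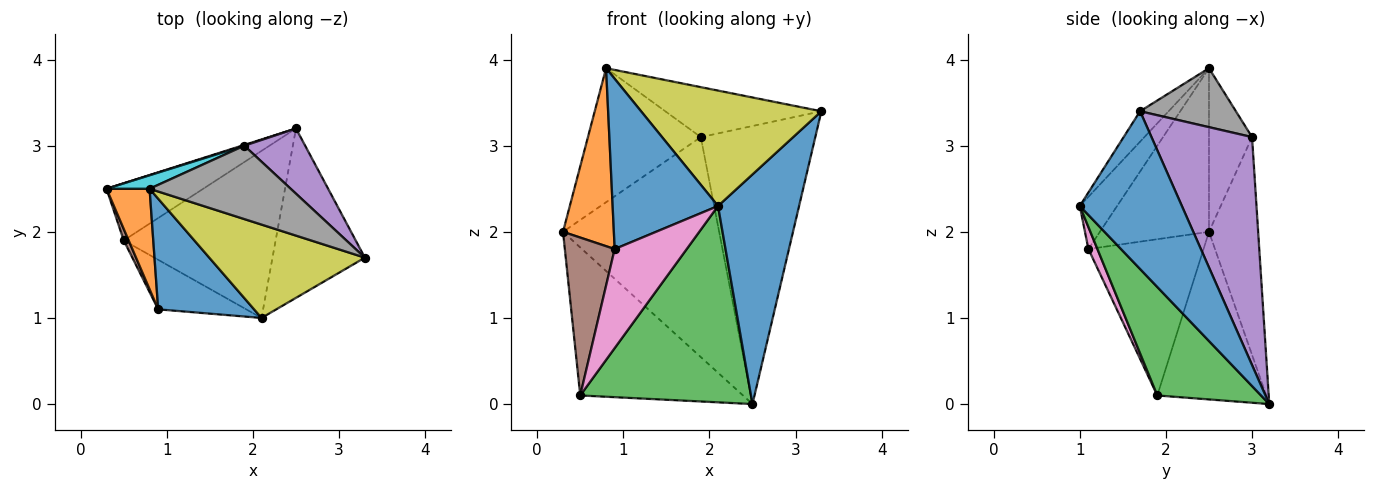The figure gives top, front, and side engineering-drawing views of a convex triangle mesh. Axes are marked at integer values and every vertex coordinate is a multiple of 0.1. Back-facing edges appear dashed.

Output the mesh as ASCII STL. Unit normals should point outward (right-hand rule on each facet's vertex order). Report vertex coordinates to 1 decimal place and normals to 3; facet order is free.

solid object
 facet normal 0.712 -0.565 -0.417
  outer loop
   vertex 2.1 1.0 2.3
   vertex 2.5 3.2 0.0
   vertex 3.3 1.7 3.4
  endloop
 endfacet
 facet normal -0.530 0.791 -0.306
  outer loop
   vertex 0.5 1.9 0.1
   vertex 0.3 2.5 2.0
   vertex 2.5 3.2 0.0
  endloop
 endfacet
 facet normal 0.420 -0.691 -0.588
  outer loop
   vertex 0.5 1.9 0.1
   vertex 2.5 3.2 0.0
   vertex 2.1 1.0 2.3
  endloop
 endfacet
 facet normal -0.300 0.954 0.003
  outer loop
   vertex 1.9 3.0 3.1
   vertex 2.5 3.2 0.0
   vertex 0.3 2.5 2.0
  endloop
 endfacet
 facet normal 0.650 0.740 0.174
  outer loop
   vertex 1.9 3.0 3.1
   vertex 3.3 1.7 3.4
   vertex 2.5 3.2 0.0
  endloop
 endfacet
 facet normal -0.917 -0.397 0.029
  outer loop
   vertex 0.9 1.1 1.8
   vertex 0.3 2.5 2.0
   vertex 0.5 1.9 0.1
  endloop
 endfacet
 facet normal 0.111 -0.889 -0.444
  outer loop
   vertex 0.9 1.1 1.8
   vertex 0.5 1.9 0.1
   vertex 2.1 1.0 2.3
  endloop
 endfacet
 facet normal 0.326 0.532 0.781
  outer loop
   vertex 0.8 2.5 3.9
   vertex 3.3 1.7 3.4
   vertex 1.9 3.0 3.1
  endloop
 endfacet
 facet normal -0.122 -0.772 0.624
  outer loop
   vertex 0.8 2.5 3.9
   vertex 2.1 1.0 2.3
   vertex 3.3 1.7 3.4
  endloop
 endfacet
 facet normal -0.355 0.930 0.093
  outer loop
   vertex 0.8 2.5 3.9
   vertex 1.9 3.0 3.1
   vertex 0.3 2.5 2.0
  endloop
 endfacet
 facet normal -0.285 -0.804 0.522
  outer loop
   vertex 0.8 2.5 3.9
   vertex 0.9 1.1 1.8
   vertex 2.1 1.0 2.3
  endloop
 endfacet
 facet normal -0.882 -0.411 0.232
  outer loop
   vertex 0.8 2.5 3.9
   vertex 0.3 2.5 2.0
   vertex 0.9 1.1 1.8
  endloop
 endfacet
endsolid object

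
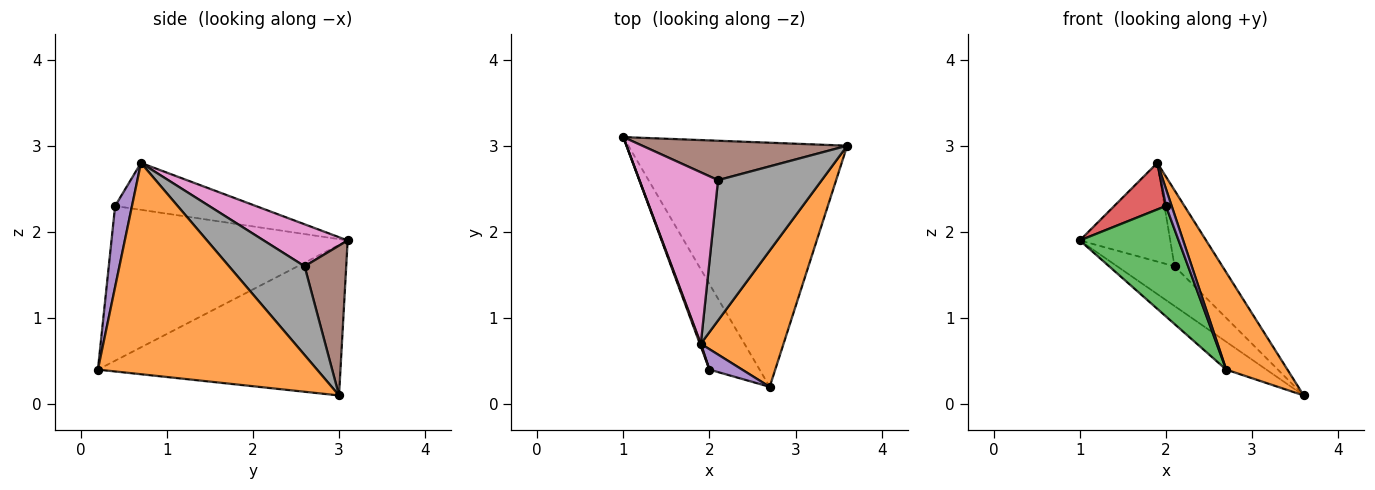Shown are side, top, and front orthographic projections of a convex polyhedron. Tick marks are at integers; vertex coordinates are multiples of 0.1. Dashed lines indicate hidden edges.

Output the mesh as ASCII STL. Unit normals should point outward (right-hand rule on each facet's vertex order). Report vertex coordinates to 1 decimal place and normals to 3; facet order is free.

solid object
 facet normal -0.564 0.093 -0.820
  outer loop
   vertex 2.7 0.2 0.4
   vertex 1.0 3.1 1.9
   vertex 3.6 3.0 0.1
  endloop
 endfacet
 facet normal 0.901 -0.252 0.353
  outer loop
   vertex 1.9 0.7 2.8
   vertex 2.7 0.2 0.4
   vertex 3.6 3.0 0.1
  endloop
 endfacet
 facet normal -0.884 -0.370 -0.287
  outer loop
   vertex 2.0 0.4 2.3
   vertex 1.0 3.1 1.9
   vertex 2.7 0.2 0.4
  endloop
 endfacet
 facet normal -0.938 -0.345 0.019
  outer loop
   vertex 2.0 0.4 2.3
   vertex 1.9 0.7 2.8
   vertex 1.0 3.1 1.9
  endloop
 endfacet
 facet normal 0.884 -0.301 0.357
  outer loop
   vertex 2.0 0.4 2.3
   vertex 2.7 0.2 0.4
   vertex 1.9 0.7 2.8
  endloop
 endfacet
 facet normal 0.458 0.631 0.626
  outer loop
   vertex 2.1 2.6 1.6
   vertex 3.6 3.0 0.1
   vertex 1.0 3.1 1.9
  endloop
 endfacet
 facet normal 0.420 0.453 0.787
  outer loop
   vertex 2.1 2.6 1.6
   vertex 1.0 3.1 1.9
   vertex 1.9 0.7 2.8
  endloop
 endfacet
 facet normal 0.601 0.381 0.703
  outer loop
   vertex 2.1 2.6 1.6
   vertex 1.9 0.7 2.8
   vertex 3.6 3.0 0.1
  endloop
 endfacet
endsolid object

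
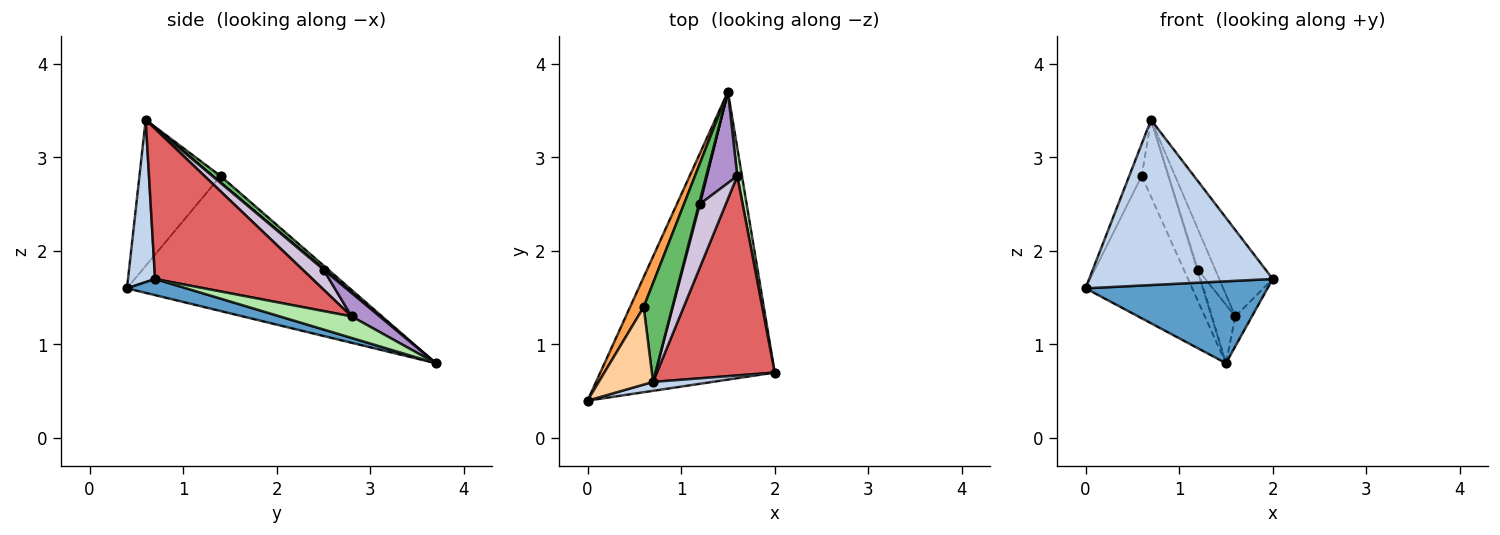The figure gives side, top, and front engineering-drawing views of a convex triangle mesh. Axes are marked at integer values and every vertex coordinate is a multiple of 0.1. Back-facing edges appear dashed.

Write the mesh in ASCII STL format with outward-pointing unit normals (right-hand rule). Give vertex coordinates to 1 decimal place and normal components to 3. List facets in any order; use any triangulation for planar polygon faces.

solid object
 facet normal 0.089 -0.273 -0.958
  outer loop
   vertex 1.5 3.7 0.8
   vertex 2.0 0.7 1.7
   vertex 0.0 0.4 1.6
  endloop
 endfacet
 facet normal 0.146 -0.988 0.053
  outer loop
   vertex 0.7 0.6 3.4
   vertex 0.0 0.4 1.6
   vertex 2.0 0.7 1.7
  endloop
 endfacet
 facet normal -0.898 0.430 0.091
  outer loop
   vertex 0.6 1.4 2.8
   vertex 1.5 3.7 0.8
   vertex 0.0 0.4 1.6
  endloop
 endfacet
 facet normal -0.928 0.143 0.345
  outer loop
   vertex 0.6 1.4 2.8
   vertex 0.0 0.4 1.6
   vertex 0.7 0.6 3.4
  endloop
 endfacet
 facet normal 0.180 0.605 0.776
  outer loop
   vertex 0.6 1.4 2.8
   vertex 0.7 0.6 3.4
   vertex 1.5 3.7 0.8
  endloop
 endfacet
 facet normal 0.953 0.221 0.207
  outer loop
   vertex 1.6 2.8 1.3
   vertex 2.0 0.7 1.7
   vertex 1.5 3.7 0.8
  endloop
 endfacet
 facet normal 0.760 0.258 0.596
  outer loop
   vertex 1.6 2.8 1.3
   vertex 0.7 0.6 3.4
   vertex 2.0 0.7 1.7
  endloop
 endfacet
 facet normal 0.485 0.485 0.728
  outer loop
   vertex 1.2 2.5 1.8
   vertex 1.5 3.7 0.8
   vertex 0.7 0.6 3.4
  endloop
 endfacet
 facet normal 0.544 0.453 0.707
  outer loop
   vertex 1.2 2.5 1.8
   vertex 1.6 2.8 1.3
   vertex 1.5 3.7 0.8
  endloop
 endfacet
 facet normal 0.544 0.452 0.707
  outer loop
   vertex 1.2 2.5 1.8
   vertex 0.7 0.6 3.4
   vertex 1.6 2.8 1.3
  endloop
 endfacet
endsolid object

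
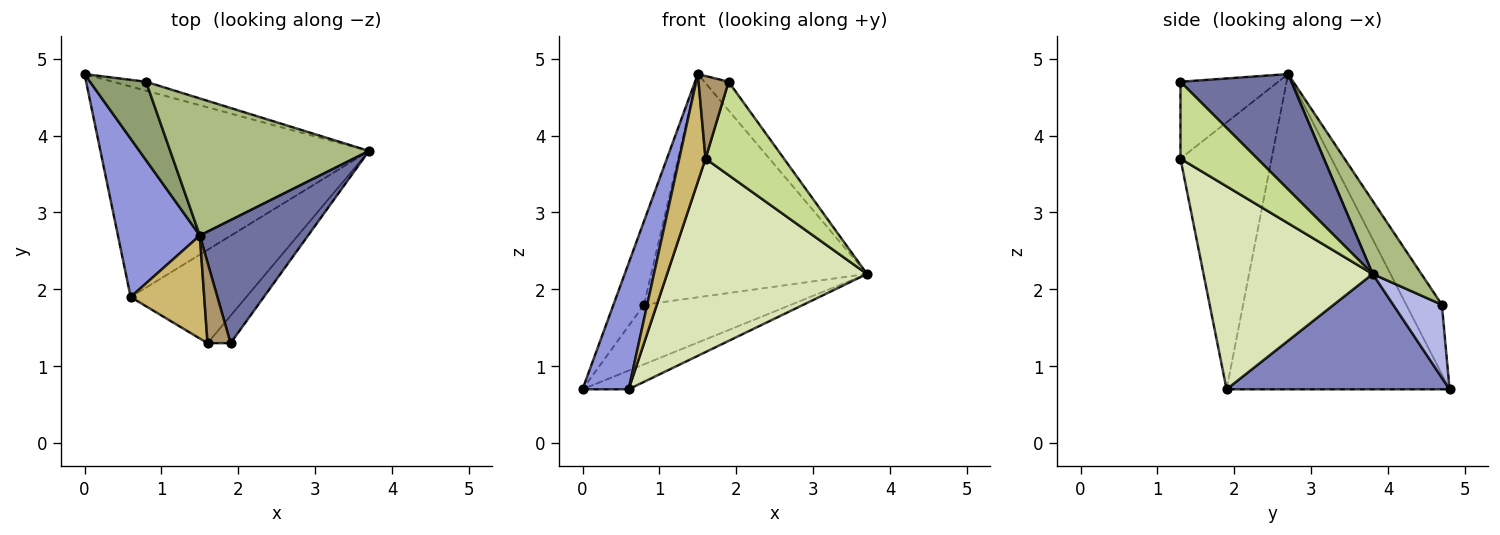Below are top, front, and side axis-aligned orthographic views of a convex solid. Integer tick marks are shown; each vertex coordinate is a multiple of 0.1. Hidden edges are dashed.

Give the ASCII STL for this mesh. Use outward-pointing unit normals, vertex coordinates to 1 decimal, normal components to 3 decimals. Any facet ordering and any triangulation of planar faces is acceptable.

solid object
 facet normal 0.720 0.157 0.676
  outer loop
   vertex 1.5 2.7 4.8
   vertex 1.9 1.3 4.7
   vertex 3.7 3.8 2.2
  endloop
 endfacet
 facet normal 0.393 0.081 -0.916
  outer loop
   vertex 0.6 1.9 0.7
   vertex 0.0 4.8 0.7
   vertex 3.7 3.8 2.2
  endloop
 endfacet
 facet normal -0.949 -0.196 0.247
  outer loop
   vertex 0.6 1.9 0.7
   vertex 1.5 2.7 4.8
   vertex 0.0 4.8 0.7
  endloop
 endfacet
 facet normal 0.311 0.940 -0.141
  outer loop
   vertex 0.8 4.7 1.8
   vertex 3.7 3.8 2.2
   vertex 0.0 4.8 0.7
  endloop
 endfacet
 facet normal -0.648 0.556 0.521
  outer loop
   vertex 0.8 4.7 1.8
   vertex 0.0 4.8 0.7
   vertex 1.5 2.7 4.8
  endloop
 endfacet
 facet normal 0.189 0.837 0.514
  outer loop
   vertex 0.8 4.7 1.8
   vertex 1.5 2.7 4.8
   vertex 3.7 3.8 2.2
  endloop
 endfacet
 facet normal 0.685 -0.699 -0.206
  outer loop
   vertex 1.6 1.3 3.7
   vertex 3.7 3.8 2.2
   vertex 1.9 1.3 4.7
  endloop
 endfacet
 facet normal 0.606 -0.716 -0.345
  outer loop
   vertex 1.6 1.3 3.7
   vertex 0.6 1.9 0.7
   vertex 3.7 3.8 2.2
  endloop
 endfacet
 facet normal -0.919 -0.282 0.276
  outer loop
   vertex 1.6 1.3 3.7
   vertex 1.9 1.3 4.7
   vertex 1.5 2.7 4.8
  endloop
 endfacet
 facet normal -0.929 -0.268 0.256
  outer loop
   vertex 1.6 1.3 3.7
   vertex 1.5 2.7 4.8
   vertex 0.6 1.9 0.7
  endloop
 endfacet
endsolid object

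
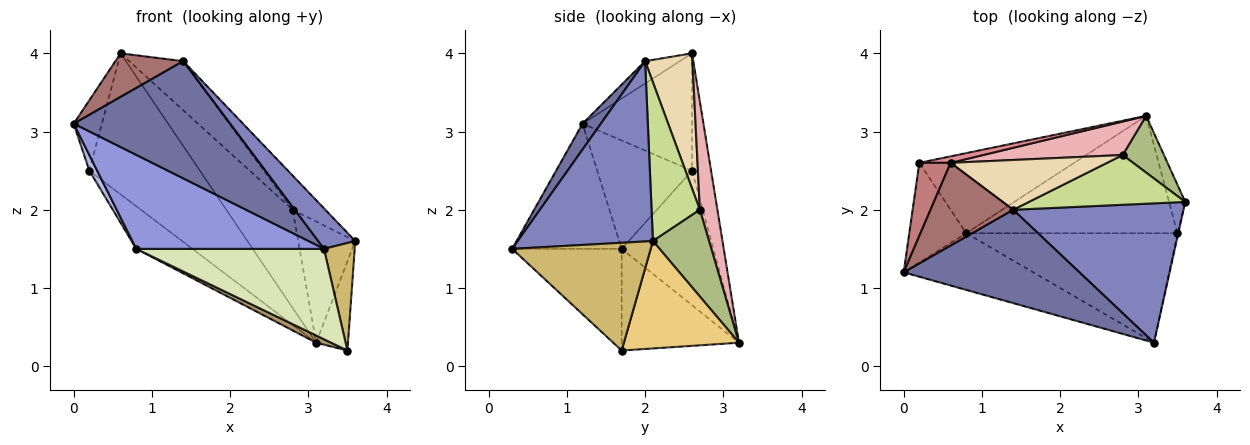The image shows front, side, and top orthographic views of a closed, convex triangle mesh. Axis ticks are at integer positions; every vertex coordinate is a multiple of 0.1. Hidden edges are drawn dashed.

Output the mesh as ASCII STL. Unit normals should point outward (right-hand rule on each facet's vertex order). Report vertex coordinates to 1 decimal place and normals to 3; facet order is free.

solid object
 facet normal 0.091 -0.779 0.620
  outer loop
   vertex 1.4 2.0 3.9
   vertex 0.0 1.2 3.1
   vertex 3.2 0.3 1.5
  endloop
 endfacet
 facet normal 0.713 -0.196 0.673
  outer loop
   vertex 1.4 2.0 3.9
   vertex 3.2 0.3 1.5
   vertex 3.6 2.1 1.6
  endloop
 endfacet
 facet normal -0.447 -0.766 -0.463
  outer loop
   vertex 0.8 1.7 1.5
   vertex 3.2 0.3 1.5
   vertex 0.0 1.2 3.1
  endloop
 endfacet
 facet normal -0.883 -0.073 -0.464
  outer loop
   vertex 0.2 2.6 2.5
   vertex 0.8 1.7 1.5
   vertex 0.0 1.2 3.1
  endloop
 endfacet
 facet normal -0.609 0.373 -0.701
  outer loop
   vertex 0.2 2.6 2.5
   vertex 3.1 3.2 0.3
   vertex 0.8 1.7 1.5
  endloop
 endfacet
 facet normal 0.665 0.676 0.316
  outer loop
   vertex 2.8 2.7 2.0
   vertex 3.6 2.1 1.6
   vertex 3.1 3.2 0.3
  endloop
 endfacet
 facet normal 0.642 0.434 0.633
  outer loop
   vertex 2.8 2.7 2.0
   vertex 1.4 2.0 3.9
   vertex 3.6 2.1 1.6
  endloop
 endfacet
 facet normal -0.348 -0.597 -0.723
  outer loop
   vertex 3.5 1.7 0.2
   vertex 3.2 0.3 1.5
   vertex 0.8 1.7 1.5
  endloop
 endfacet
 facet normal -0.433 -0.056 -0.900
  outer loop
   vertex 3.5 1.7 0.2
   vertex 0.8 1.7 1.5
   vertex 3.1 3.2 0.3
  endloop
 endfacet
 facet normal 0.976 -0.217 -0.008
  outer loop
   vertex 3.5 1.7 0.2
   vertex 3.6 2.1 1.6
   vertex 3.2 0.3 1.5
  endloop
 endfacet
 facet normal 0.954 0.264 -0.144
  outer loop
   vertex 3.5 1.7 0.2
   vertex 3.1 3.2 0.3
   vertex 3.6 2.1 1.6
  endloop
 endfacet
 facet normal 0.524 0.598 0.606
  outer loop
   vertex 0.6 2.6 4.0
   vertex 1.4 2.0 3.9
   vertex 2.8 2.7 2.0
  endloop
 endfacet
 facet normal -0.233 -0.453 0.860
  outer loop
   vertex 0.6 2.6 4.0
   vertex 0.0 1.2 3.1
   vertex 1.4 2.0 3.9
  endloop
 endfacet
 facet normal -0.938 0.241 0.250
  outer loop
   vertex 0.6 2.6 4.0
   vertex 0.2 2.6 2.5
   vertex 0.0 1.2 3.1
  endloop
 endfacet
 facet normal -0.169 0.985 0.045
  outer loop
   vertex 0.6 2.6 4.0
   vertex 3.1 3.2 0.3
   vertex 0.2 2.6 2.5
  endloop
 endfacet
 facet normal 0.243 0.918 0.313
  outer loop
   vertex 0.6 2.6 4.0
   vertex 2.8 2.7 2.0
   vertex 3.1 3.2 0.3
  endloop
 endfacet
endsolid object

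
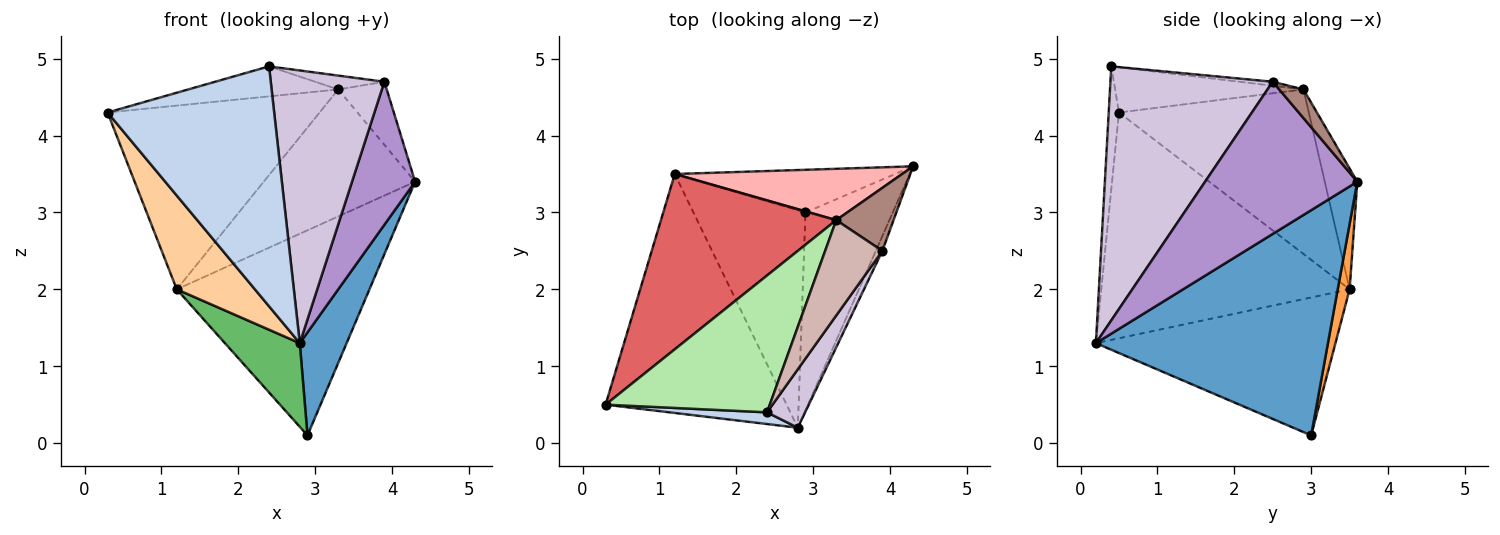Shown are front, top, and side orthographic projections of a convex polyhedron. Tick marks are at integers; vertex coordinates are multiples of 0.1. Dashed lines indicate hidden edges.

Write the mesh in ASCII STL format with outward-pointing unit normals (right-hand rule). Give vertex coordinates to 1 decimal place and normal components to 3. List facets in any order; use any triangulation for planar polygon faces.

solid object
 facet normal 0.916 -0.185 -0.355
  outer loop
   vertex 2.9 3.0 0.1
   vertex 4.3 3.6 3.4
   vertex 2.8 0.2 1.3
  endloop
 endfacet
 facet normal -0.061 -0.997 0.049
  outer loop
   vertex 2.4 0.4 4.9
   vertex 0.3 0.5 4.3
   vertex 2.8 0.2 1.3
  endloop
 endfacet
 facet normal 0.060 0.977 -0.203
  outer loop
   vertex 1.2 3.5 2.0
   vertex 4.3 3.6 3.4
   vertex 2.9 3.0 0.1
  endloop
 endfacet
 facet normal -0.758 -0.238 -0.608
  outer loop
   vertex 1.2 3.5 2.0
   vertex 2.8 0.2 1.3
   vertex 0.3 0.5 4.3
  endloop
 endfacet
 facet normal -0.754 -0.236 -0.613
  outer loop
   vertex 1.2 3.5 2.0
   vertex 2.9 3.0 0.1
   vertex 2.8 0.2 1.3
  endloop
 endfacet
 facet normal -0.260 0.207 0.943
  outer loop
   vertex 3.3 2.9 4.6
   vertex 0.3 0.5 4.3
   vertex 2.4 0.4 4.9
  endloop
 endfacet
 facet normal -0.544 0.607 0.579
  outer loop
   vertex 3.3 2.9 4.6
   vertex 1.2 3.5 2.0
   vertex 0.3 0.5 4.3
  endloop
 endfacet
 facet normal -0.195 0.909 0.368
  outer loop
   vertex 3.3 2.9 4.6
   vertex 4.3 3.6 3.4
   vertex 1.2 3.5 2.0
  endloop
 endfacet
 facet normal 0.923 -0.383 -0.040
  outer loop
   vertex 3.9 2.5 4.7
   vertex 2.8 0.2 1.3
   vertex 4.3 3.6 3.4
  endloop
 endfacet
 facet normal 0.813 -0.569 0.122
  outer loop
   vertex 3.9 2.5 4.7
   vertex 2.4 0.4 4.9
   vertex 2.8 0.2 1.3
  endloop
 endfacet
 facet normal 0.333 0.667 0.667
  outer loop
   vertex 3.9 2.5 4.7
   vertex 4.3 3.6 3.4
   vertex 3.3 2.9 4.6
  endloop
 endfacet
 facet normal -0.069 0.143 0.987
  outer loop
   vertex 3.9 2.5 4.7
   vertex 3.3 2.9 4.6
   vertex 2.4 0.4 4.9
  endloop
 endfacet
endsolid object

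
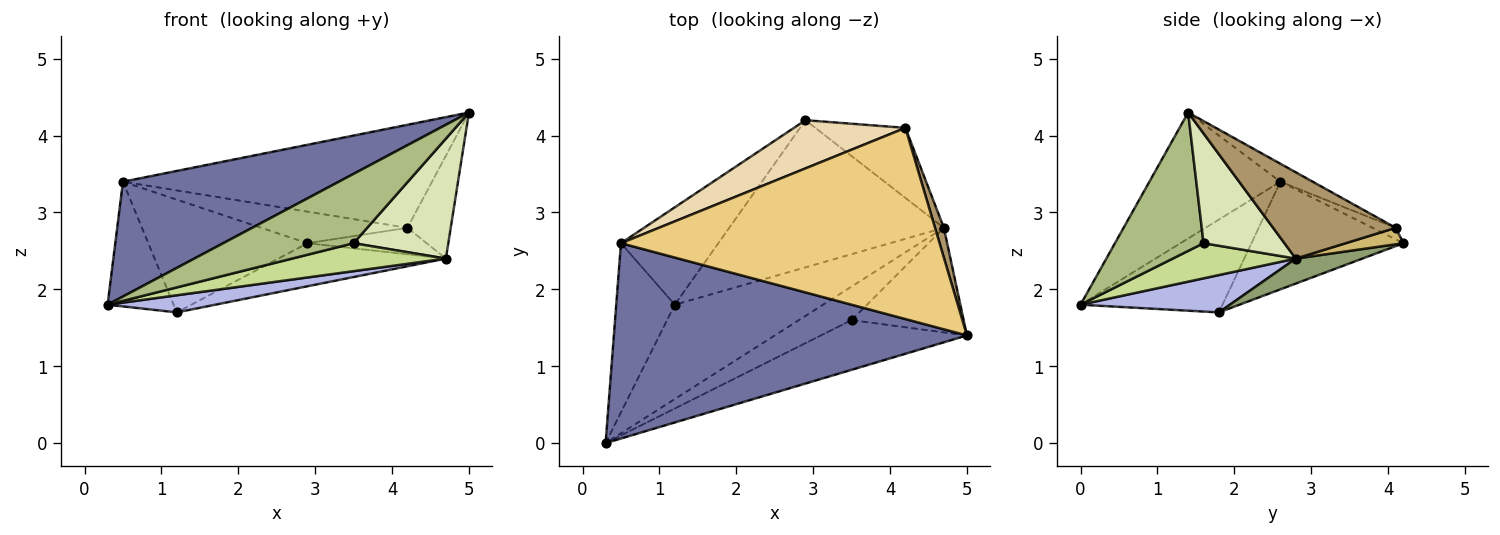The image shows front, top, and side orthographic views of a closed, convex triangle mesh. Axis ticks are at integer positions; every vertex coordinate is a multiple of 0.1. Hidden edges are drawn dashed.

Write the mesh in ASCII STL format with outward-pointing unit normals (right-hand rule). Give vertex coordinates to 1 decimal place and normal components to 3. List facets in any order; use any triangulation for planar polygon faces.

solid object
 facet normal -0.294 -0.484 0.824
  outer loop
   vertex 0.5 2.6 3.4
   vertex 0.3 0.0 1.8
   vertex 5.0 1.4 4.3
  endloop
 endfacet
 facet normal -0.787 0.366 -0.496
  outer loop
   vertex 0.5 2.6 3.4
   vertex 1.2 1.8 1.7
   vertex 0.3 0.0 1.8
  endloop
 endfacet
 facet normal -0.586 0.613 -0.530
  outer loop
   vertex 0.5 2.6 3.4
   vertex 2.9 4.2 2.6
   vertex 1.2 1.8 1.7
  endloop
 endfacet
 facet normal 0.241 -0.173 -0.955
  outer loop
   vertex 4.7 2.8 2.4
   vertex 0.3 0.0 1.8
   vertex 1.2 1.8 1.7
  endloop
 endfacet
 facet normal 0.111 0.279 -0.954
  outer loop
   vertex 4.7 2.8 2.4
   vertex 1.2 1.8 1.7
   vertex 2.9 4.2 2.6
  endloop
 endfacet
 facet normal 0.483 -0.711 -0.510
  outer loop
   vertex 3.5 1.6 2.6
   vertex 5.0 1.4 4.3
   vertex 0.3 0.0 1.8
  endloop
 endfacet
 facet normal 0.456 -0.570 -0.684
  outer loop
   vertex 3.5 1.6 2.6
   vertex 0.3 0.0 1.8
   vertex 4.7 2.8 2.4
  endloop
 endfacet
 facet normal 0.542 -0.634 -0.552
  outer loop
   vertex 3.5 1.6 2.6
   vertex 4.7 2.8 2.4
   vertex 5.0 1.4 4.3
  endloop
 endfacet
 facet normal 0.939 0.331 0.096
  outer loop
   vertex 4.2 4.1 2.8
   vertex 5.0 1.4 4.3
   vertex 4.7 2.8 2.4
  endloop
 endfacet
 facet normal 0.169 0.349 -0.922
  outer loop
   vertex 4.2 4.1 2.8
   vertex 4.7 2.8 2.4
   vertex 2.9 4.2 2.6
  endloop
 endfacet
 facet normal -0.050 0.474 0.879
  outer loop
   vertex 4.2 4.1 2.8
   vertex 0.5 2.6 3.4
   vertex 5.0 1.4 4.3
  endloop
 endfacet
 facet normal -0.086 0.546 0.833
  outer loop
   vertex 4.2 4.1 2.8
   vertex 2.9 4.2 2.6
   vertex 0.5 2.6 3.4
  endloop
 endfacet
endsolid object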